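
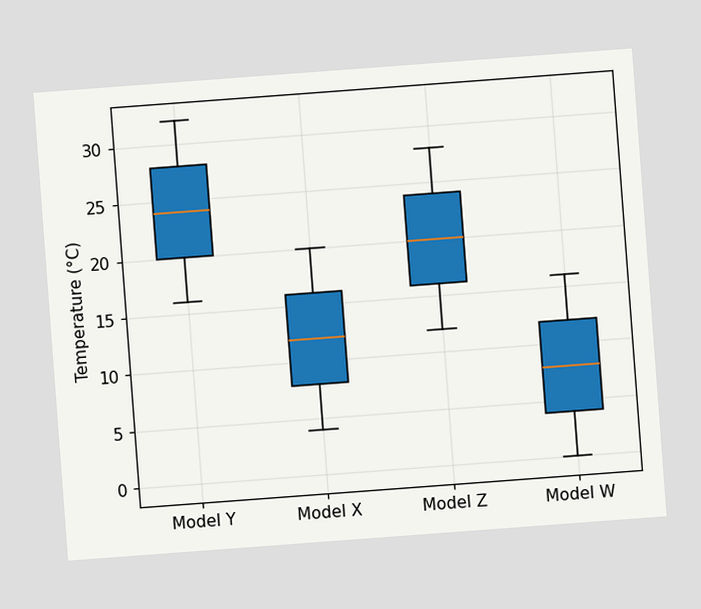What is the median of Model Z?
20°C

The chart is tilted about 4° counter-clockwise. The median line in the Model Z box sits at 20°C.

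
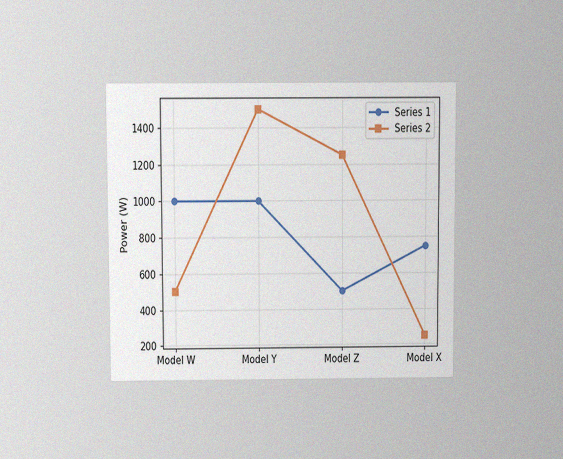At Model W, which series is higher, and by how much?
The chart is viewed slightly from above, with some photo noise. At Model W, Series 1 sits above the other line by 500W.

Series 1, by 500W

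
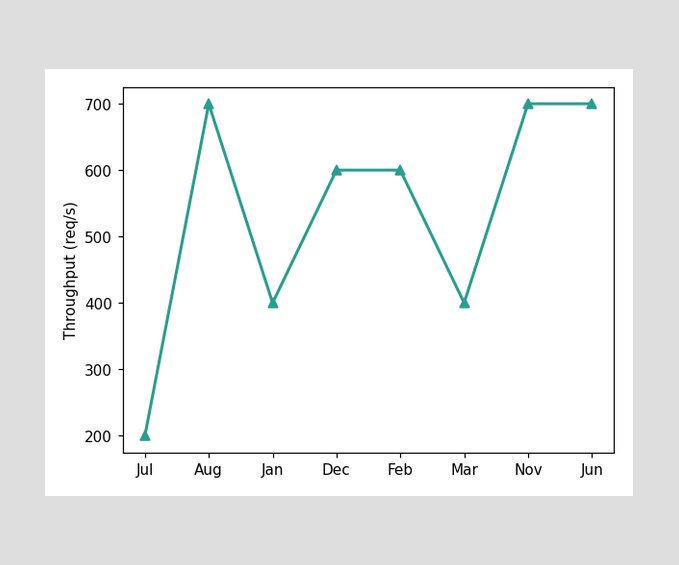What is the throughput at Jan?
At Jan, the line is at 400req/s.

400req/s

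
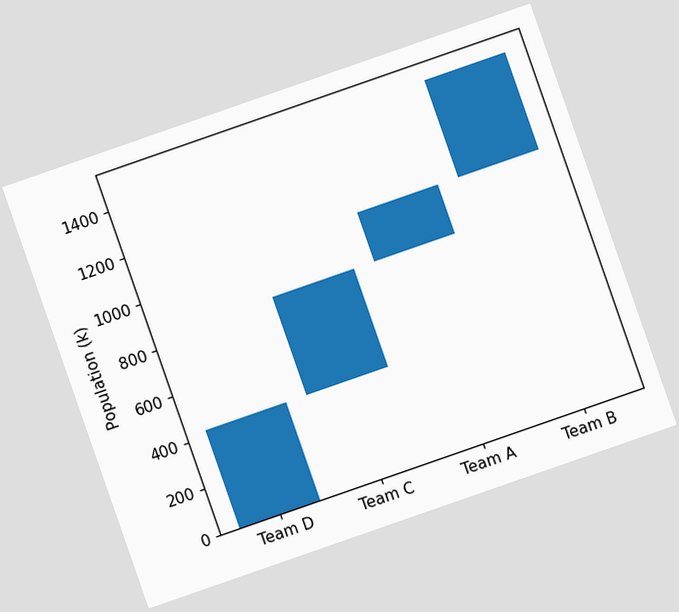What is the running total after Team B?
1484k

The chart is tilted about 19° counter-clockwise. After Team B the running total reaches 1484k.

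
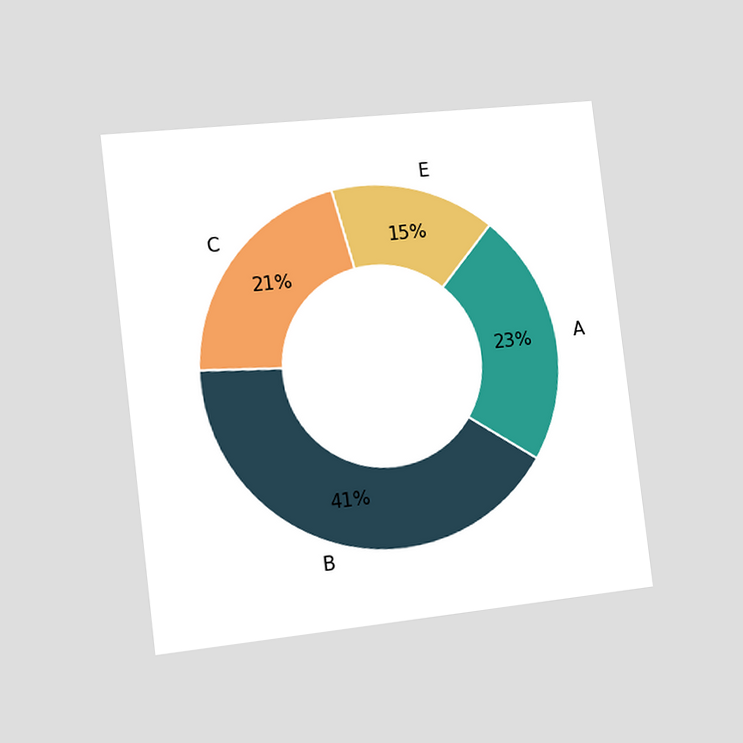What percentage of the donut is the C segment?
21%

The chart is tilted about 7° counter-clockwise and viewed slightly from the left. The C segment takes up 21% of the ring.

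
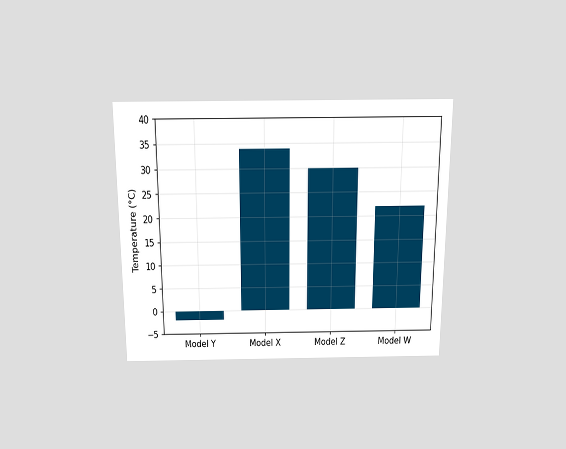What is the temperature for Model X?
34°C

The chart is viewed slightly from above. Reading along the chart's y-axis, the Model X bar reaches 34°C.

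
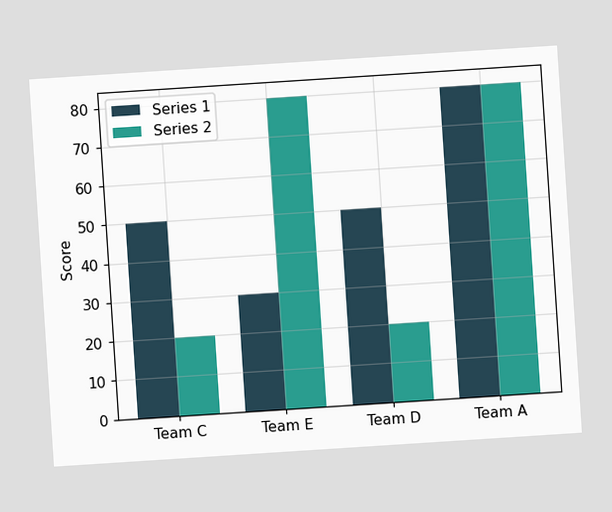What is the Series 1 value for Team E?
The chart is tilted about 4° counter-clockwise. The Series 1 bar at Team E reaches 30 on the y-axis.

30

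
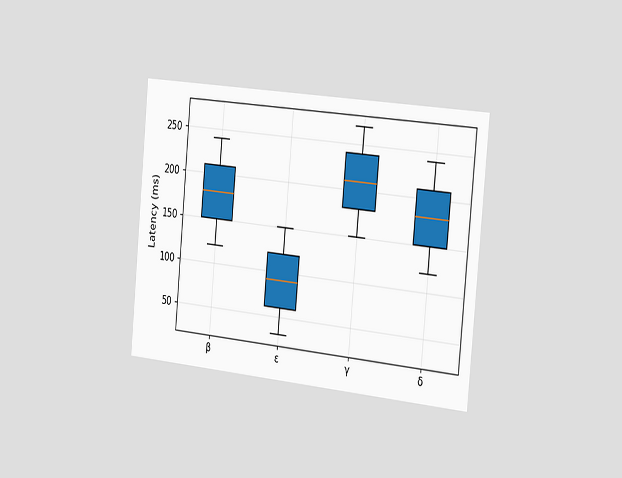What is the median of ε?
90ms

The chart is tilted about 5° clockwise and viewed slightly from the right. The median line in the ε box sits at 90ms.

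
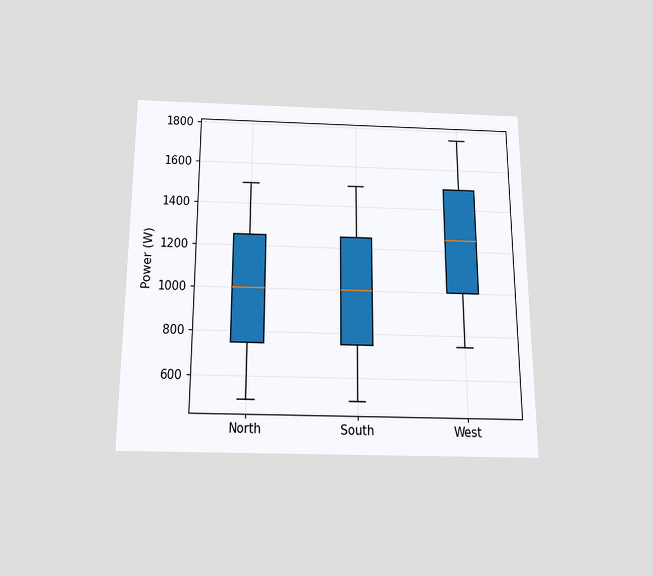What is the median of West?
1250W

The chart is viewed slightly from below. The median line in the West box sits at 1250W.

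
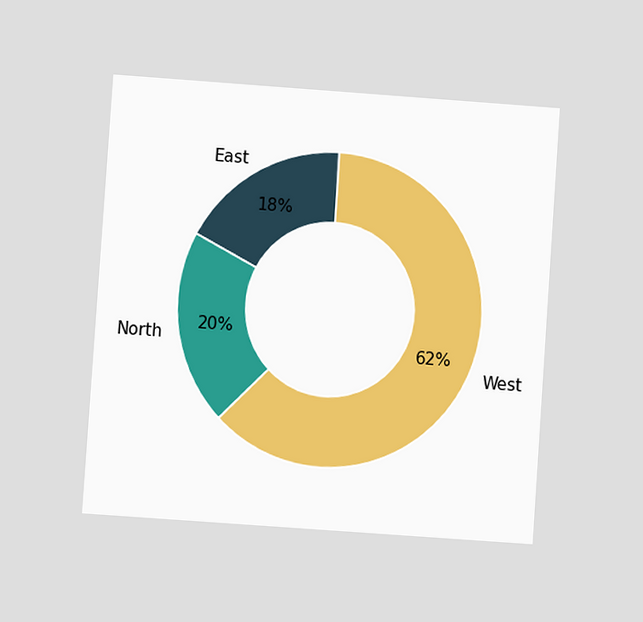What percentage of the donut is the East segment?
18%

The chart is tilted about 4° clockwise and viewed at a slight angle. The East segment takes up 18% of the ring.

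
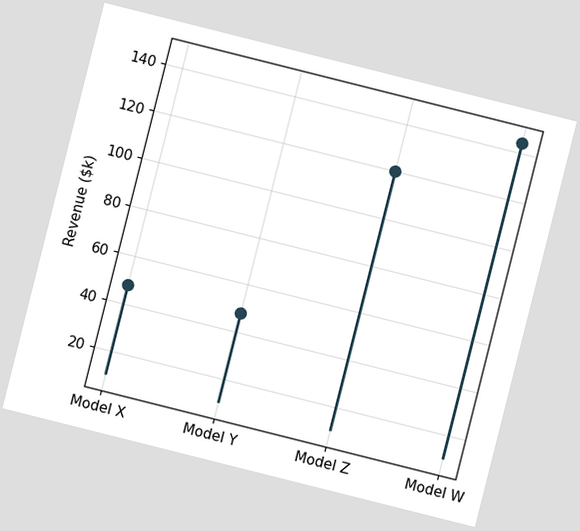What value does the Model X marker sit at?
The chart is tilted about 14° clockwise. The Model X marker sits at $48k.

$48k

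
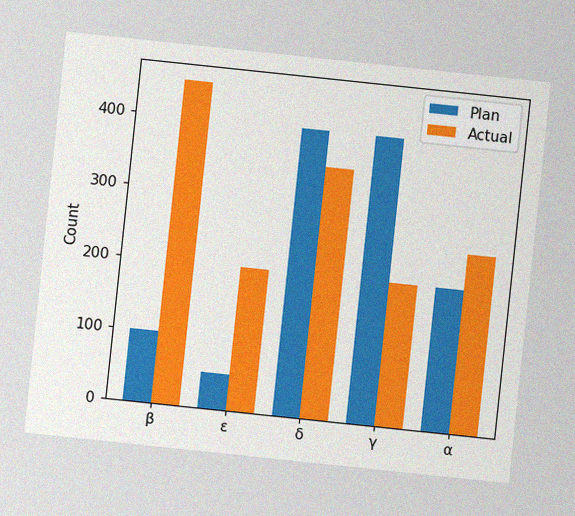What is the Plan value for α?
200

The chart is tilted about 6° clockwise, with some photo noise. The Plan bar at α reaches 200 on the y-axis.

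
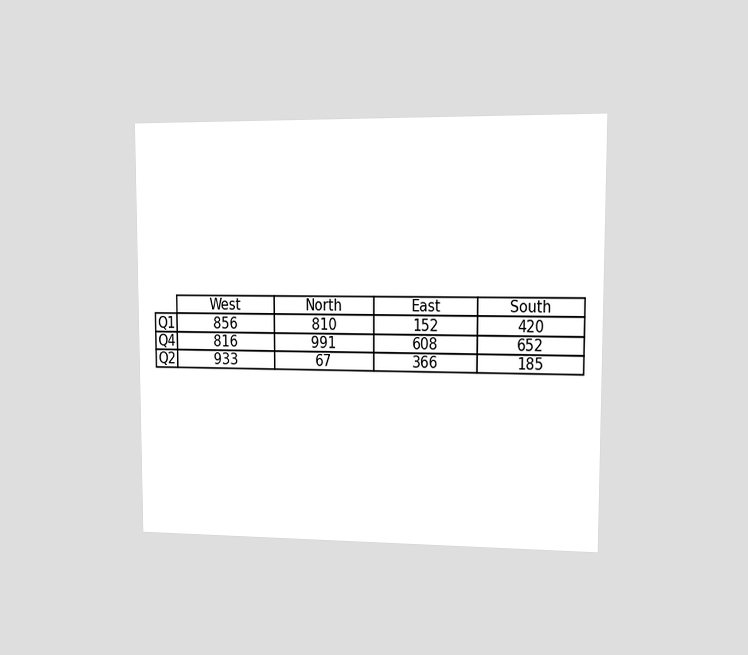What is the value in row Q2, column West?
933

The chart is viewed slightly from the right. The (Q2, West) cell reads 933.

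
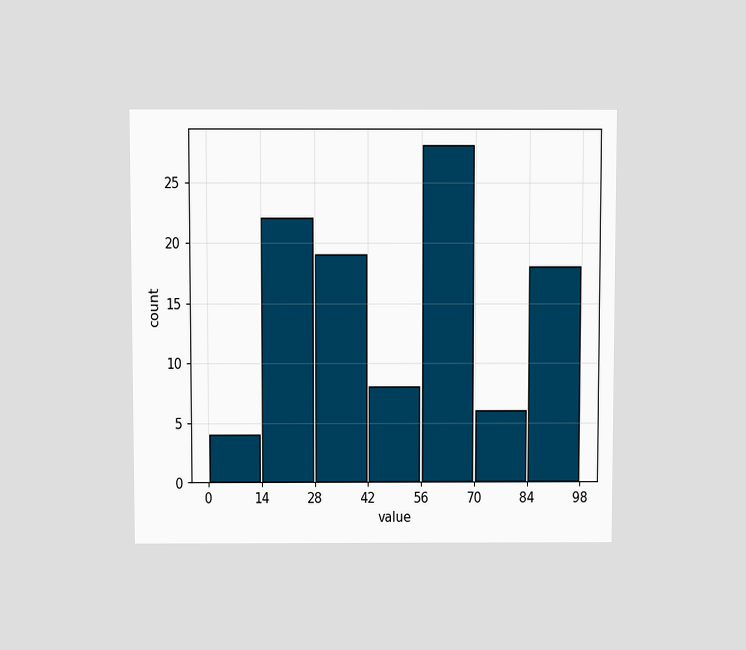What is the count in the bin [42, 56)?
The chart is viewed slightly from above. The [42, 56) bin has height 8.

8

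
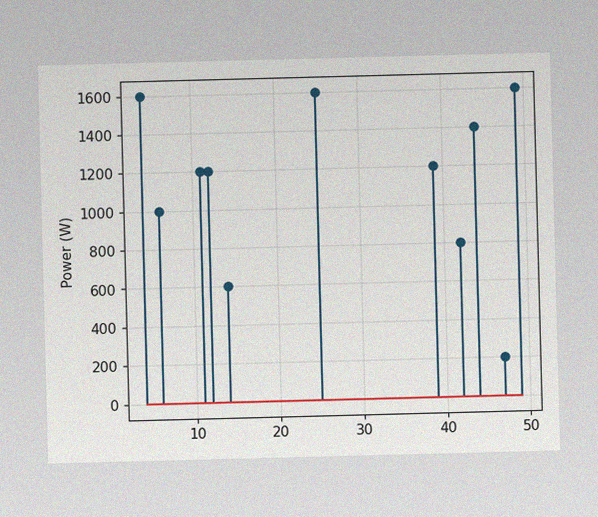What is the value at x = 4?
The image has some photo noise and uneven lighting. The stem at x=4 reaches 1600W.

1600W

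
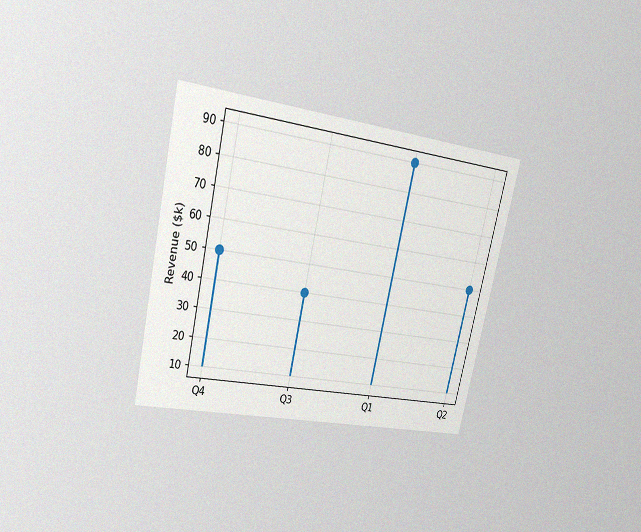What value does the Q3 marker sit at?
The chart is tilted about 13° clockwise and viewed at a slight angle, with some photo noise. The Q3 marker sits at $40k.

$40k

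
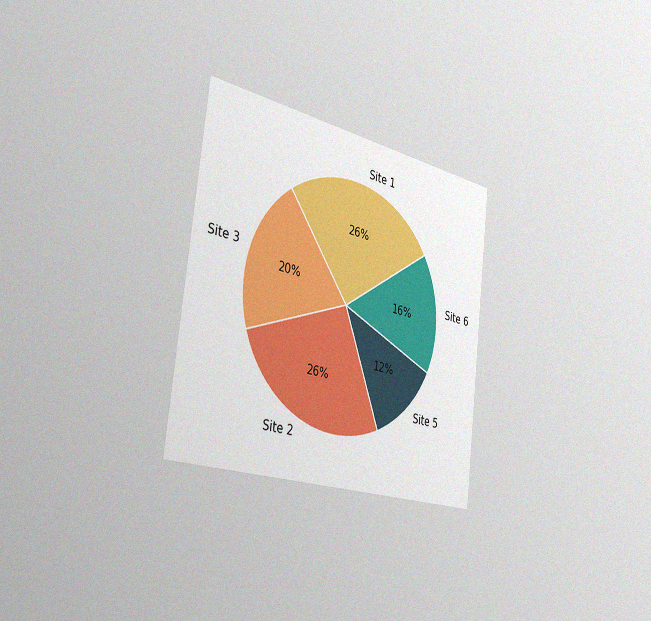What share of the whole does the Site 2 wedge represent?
26%

The chart is tilted about 7° clockwise and viewed slightly from the left, with some photo noise. The Site 2 slice takes up 26% of the pie.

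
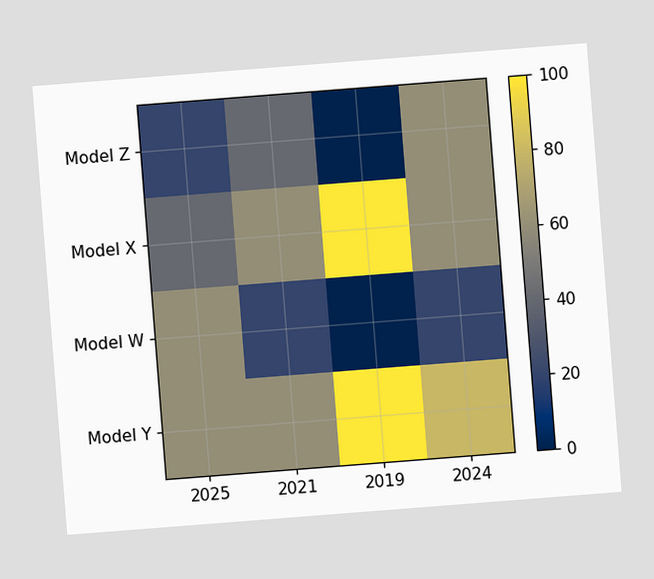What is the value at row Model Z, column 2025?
20

The chart is tilted about 4° counter-clockwise. Matching cell (Model Z, 2025) against the colorbar gives 20.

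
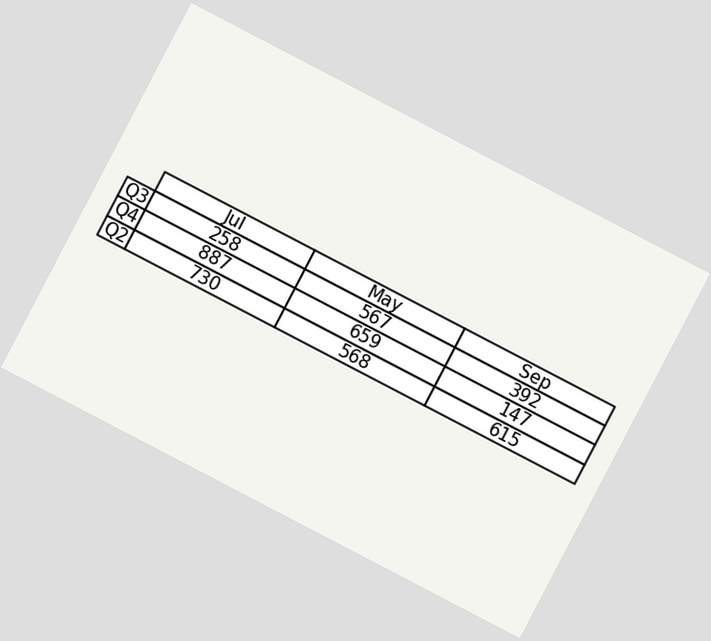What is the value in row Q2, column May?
568

The chart is tilted about 28° clockwise. The (Q2, May) cell reads 568.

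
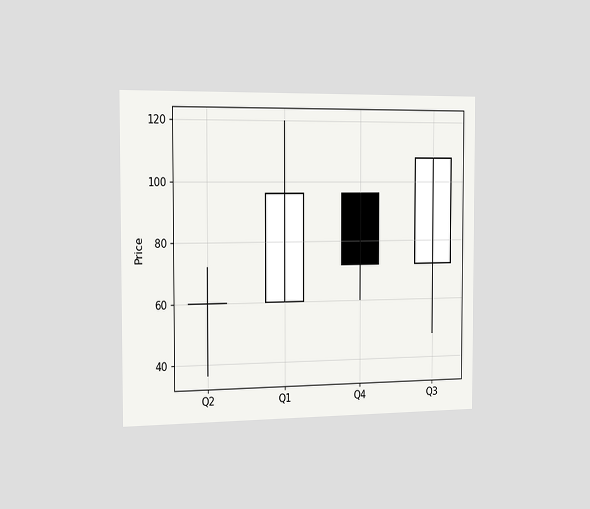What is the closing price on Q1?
96

The chart is viewed slightly from the left. The Q1 candle closes at 96.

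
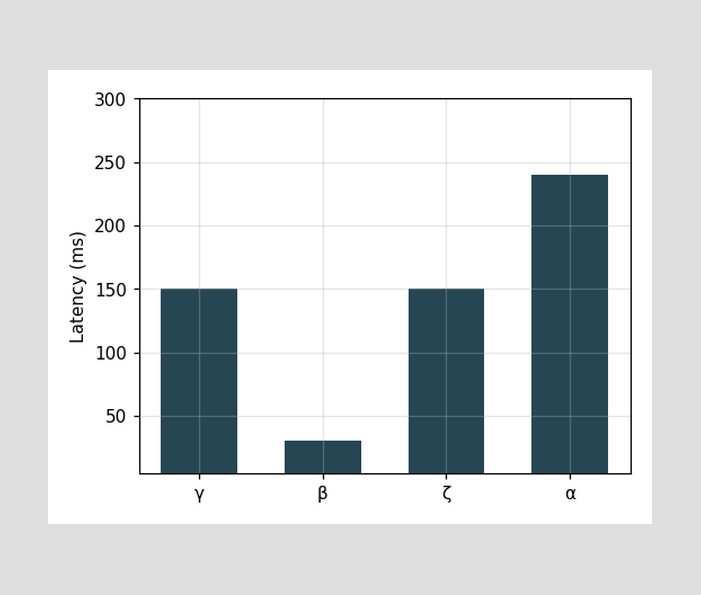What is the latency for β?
30ms

Reading along the chart's y-axis, the β bar reaches 30ms.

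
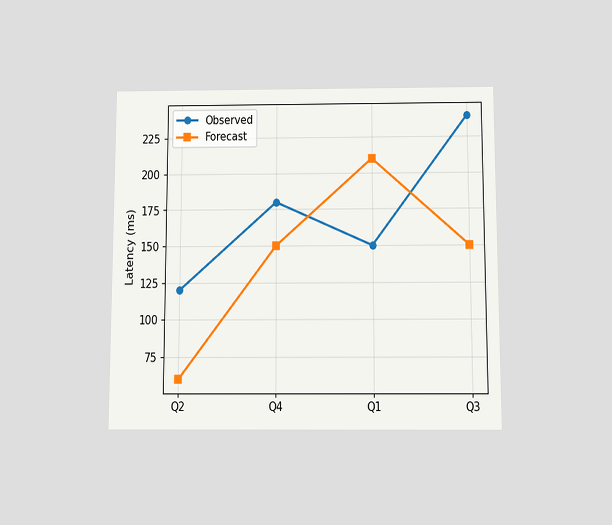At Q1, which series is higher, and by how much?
The chart is viewed slightly from below. At Q1, Forecast sits above the other line by 60ms.

Forecast, by 60ms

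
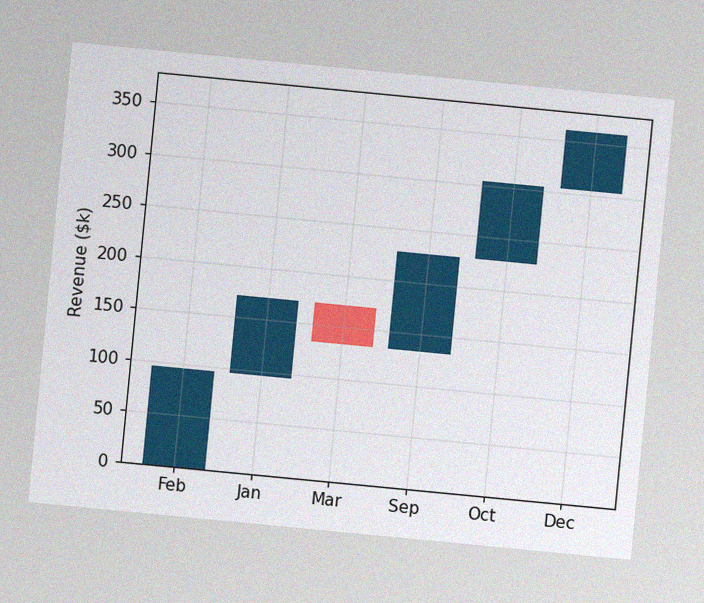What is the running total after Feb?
The chart is tilted about 5° clockwise, with some photo noise. After Feb the running total reaches $95k.

$95k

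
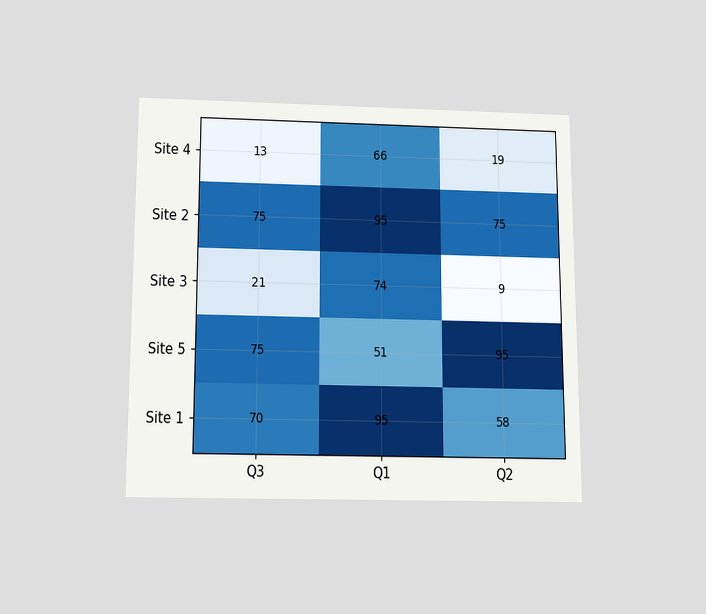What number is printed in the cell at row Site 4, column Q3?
13

The chart is viewed slightly from below. The (Site 4, Q3) cell reads 13.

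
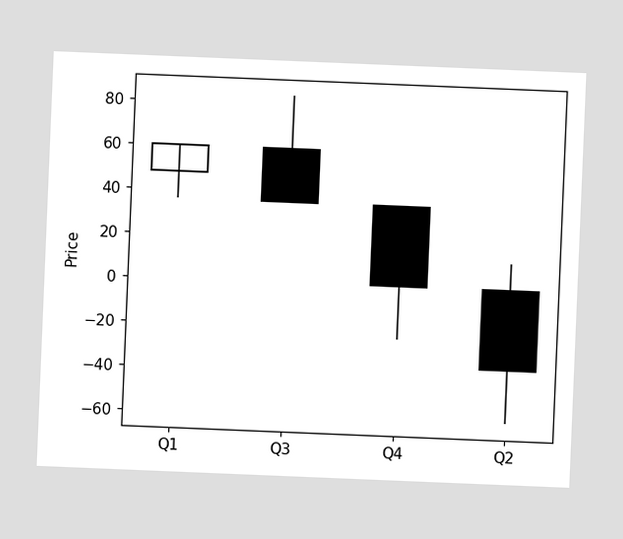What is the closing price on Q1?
60

The chart is tilted about 2° clockwise. The Q1 candle closes at 60.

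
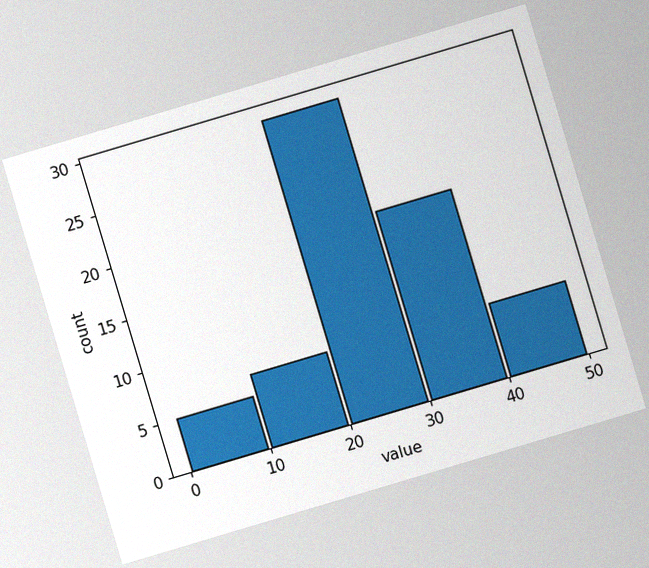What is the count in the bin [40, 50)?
7

The chart is tilted about 17° counter-clockwise, with some photo noise. The [40, 50) bin has height 7.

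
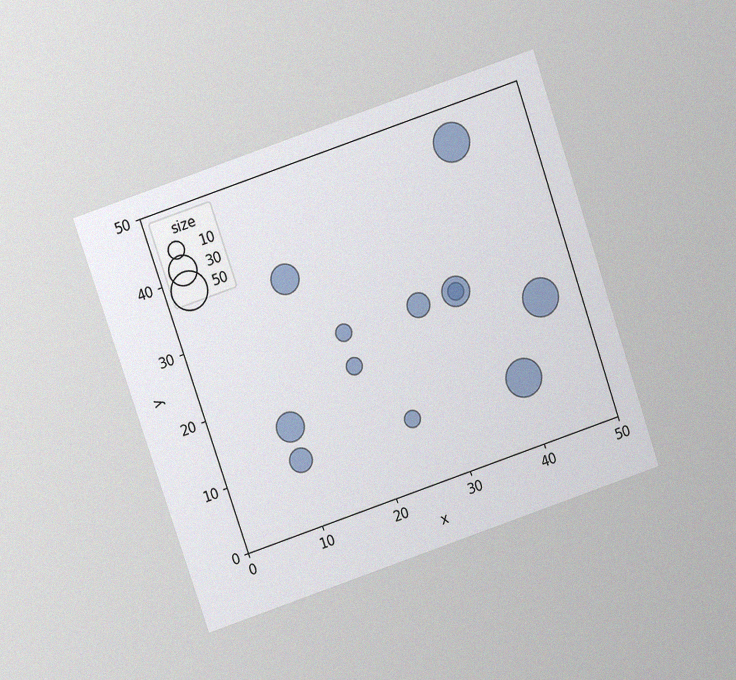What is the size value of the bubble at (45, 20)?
50

The chart is tilted about 19° counter-clockwise and viewed at a slight angle, with some photo noise. Matching the bubble at (45, 20) against the size legend gives 50.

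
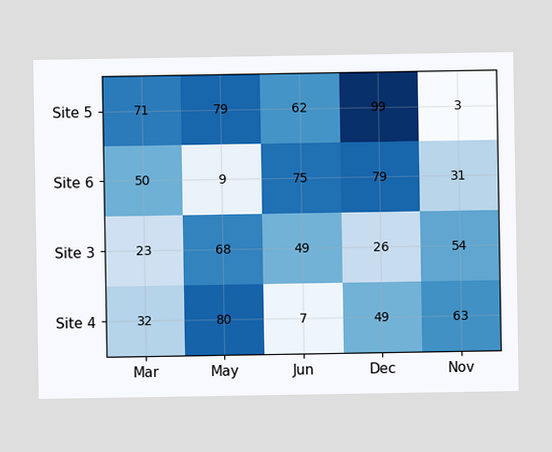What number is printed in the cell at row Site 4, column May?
80

The (Site 4, May) cell reads 80.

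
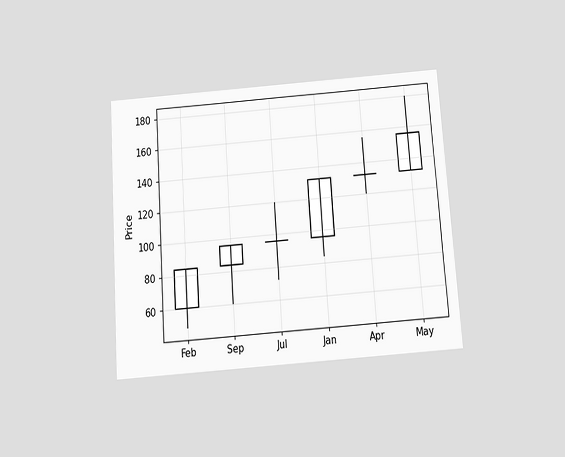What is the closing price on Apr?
The chart is tilted about 4° counter-clockwise and viewed slightly from below. The Apr candle closes at 132.

132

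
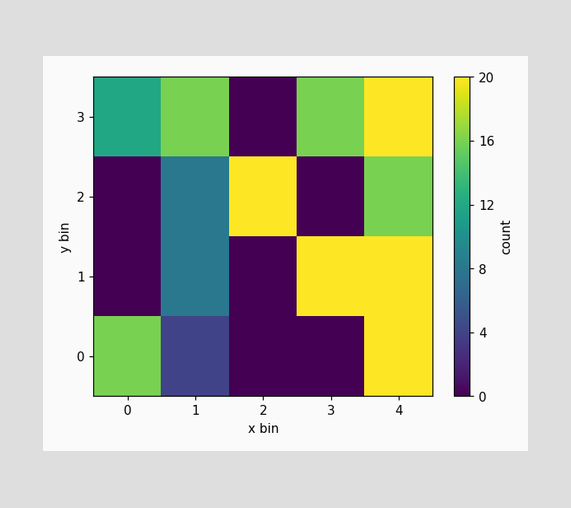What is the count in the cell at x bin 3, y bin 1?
20

Matching the cell (3, 1) against the colorbar gives 20.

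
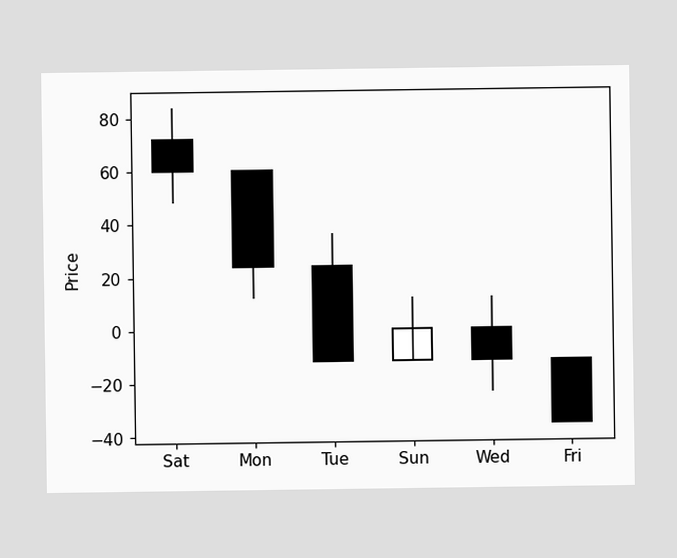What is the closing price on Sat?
The Sat candle closes at 60.

60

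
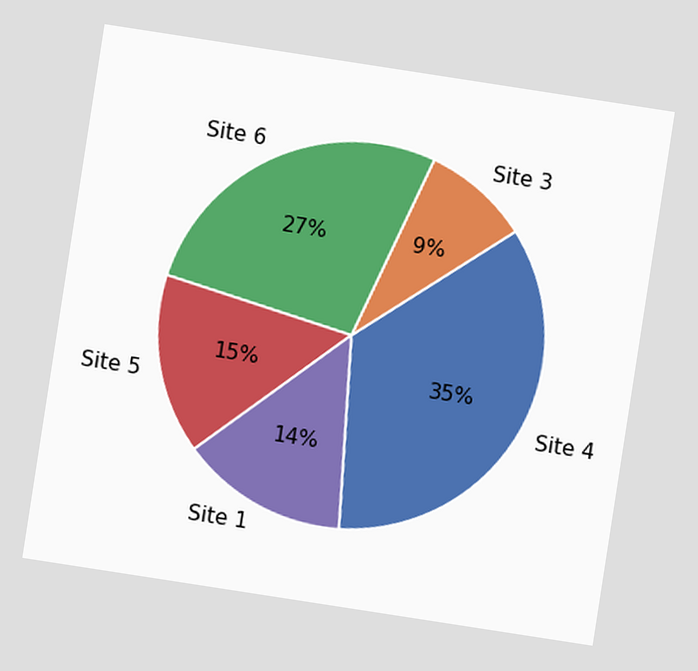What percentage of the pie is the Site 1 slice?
14%

The chart is tilted about 9° clockwise. The Site 1 slice takes up 14% of the pie.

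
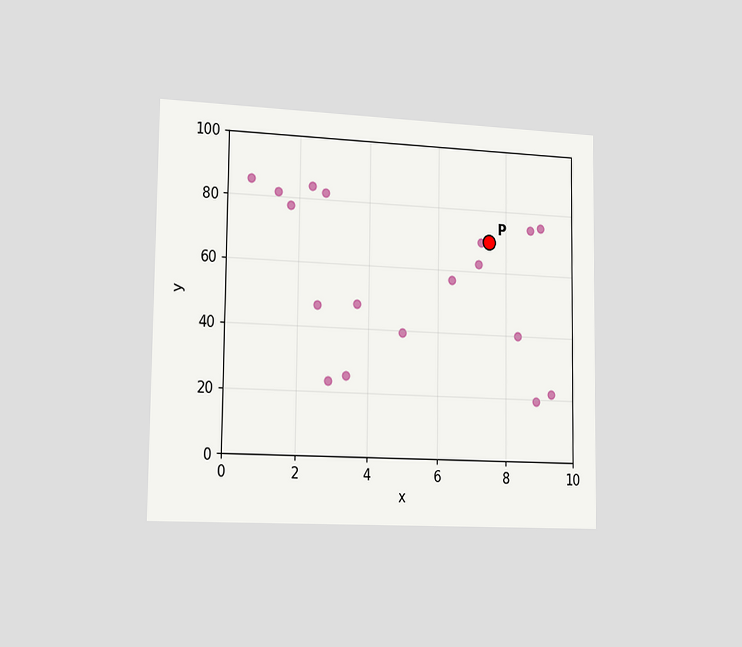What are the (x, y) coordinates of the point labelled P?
The chart is viewed slightly from the left. Following the gridlines from P to each axis, P sits at (7.5, 70).

(7.5, 70)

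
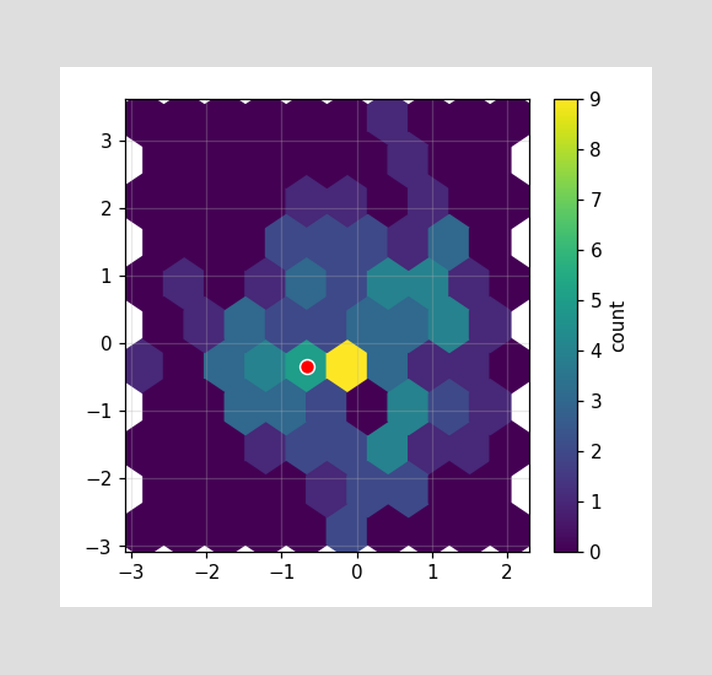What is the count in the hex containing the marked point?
The marked hex reads 5 on the colorbar.

5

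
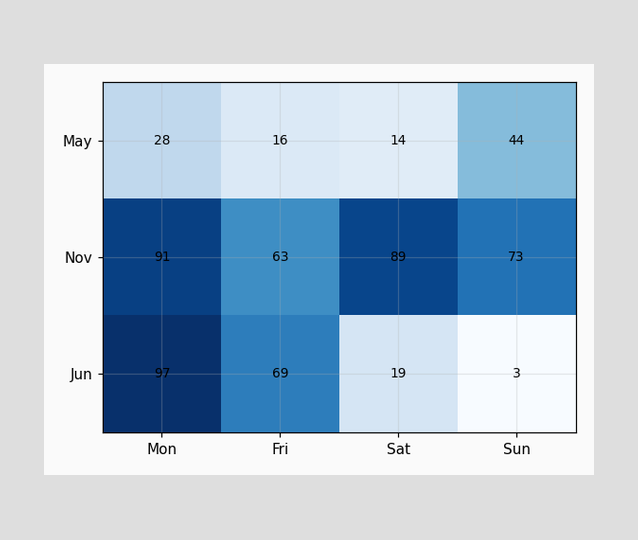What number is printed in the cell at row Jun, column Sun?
3

The (Jun, Sun) cell reads 3.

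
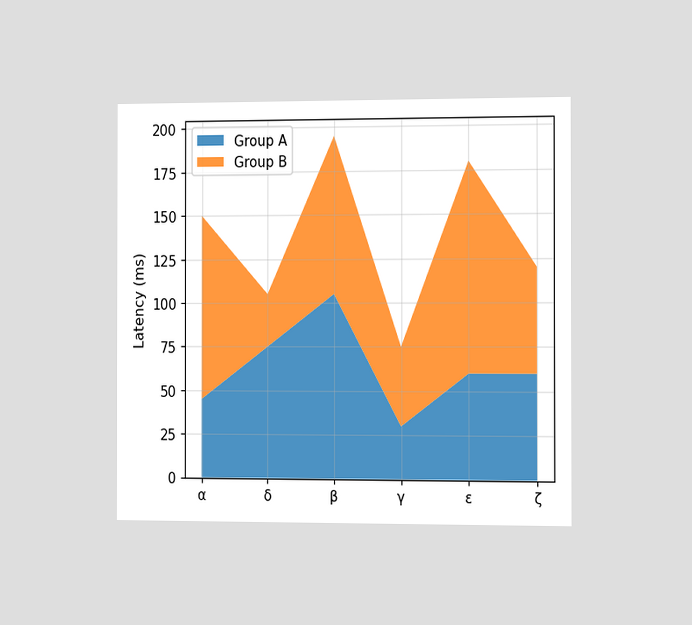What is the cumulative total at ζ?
120ms

The chart is viewed slightly from the right. The stacked total at ζ reaches 120ms.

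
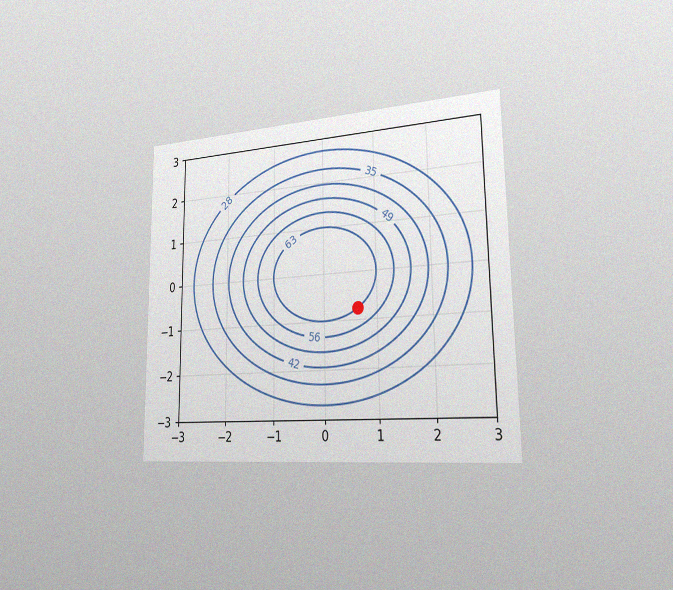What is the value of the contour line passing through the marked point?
63

The chart is viewed slightly from the right, with some photo noise. The marked point sits on the contour labelled 63.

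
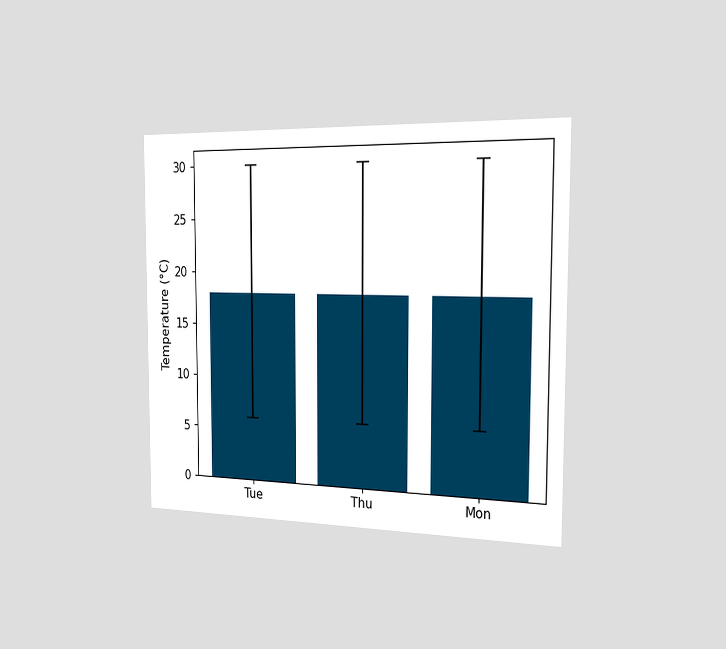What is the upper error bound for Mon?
The chart is viewed slightly from the right. The Mon bar's upper whisker reaches 30°C.

30°C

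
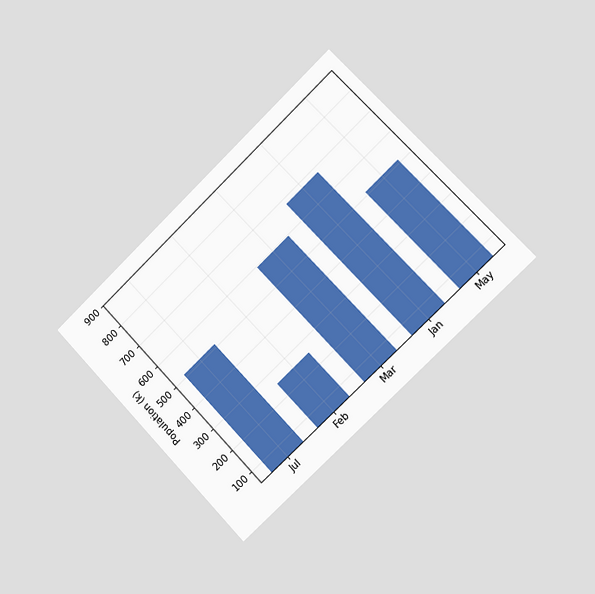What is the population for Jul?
The chart is tilted about 44° counter-clockwise and viewed slightly from the right. Reading along the chart's y-axis, the Jul bar reaches 510k.

510k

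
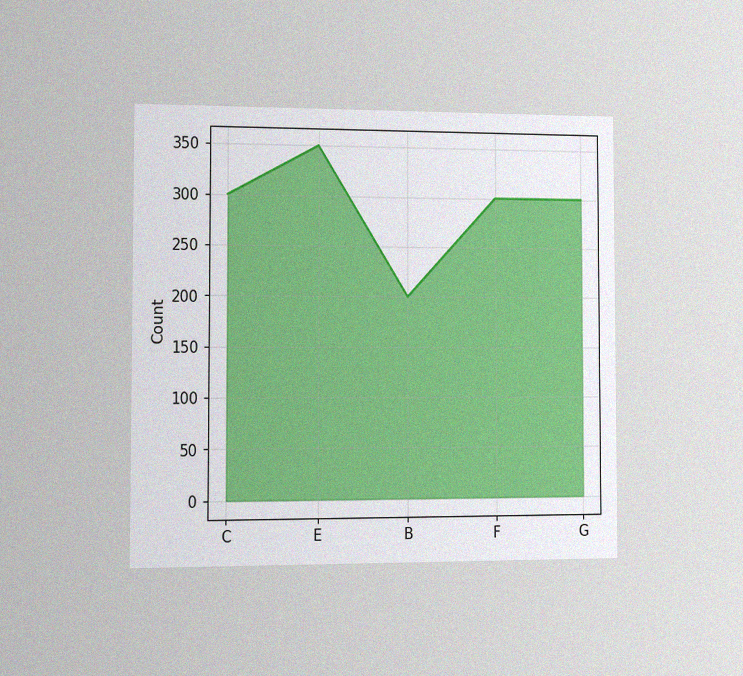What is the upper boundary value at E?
The chart is viewed at a slight angle, with some photo noise. At E the upper boundary is at 350.

350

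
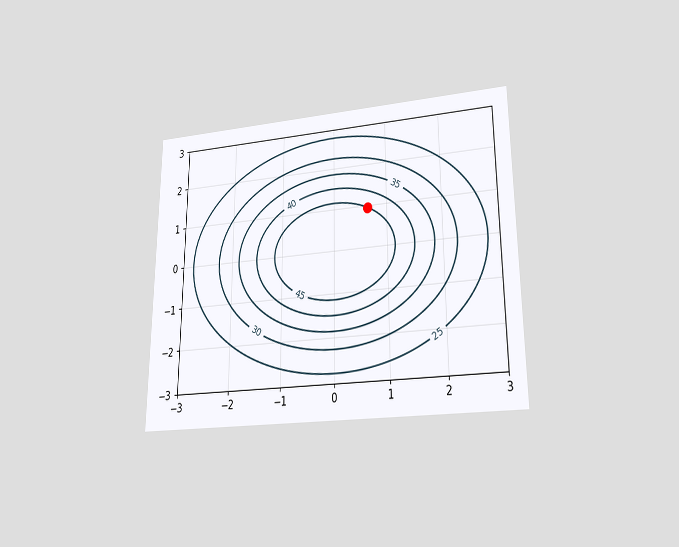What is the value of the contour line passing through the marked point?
The chart is viewed at a slight angle. The marked point sits on the contour labelled 45.

45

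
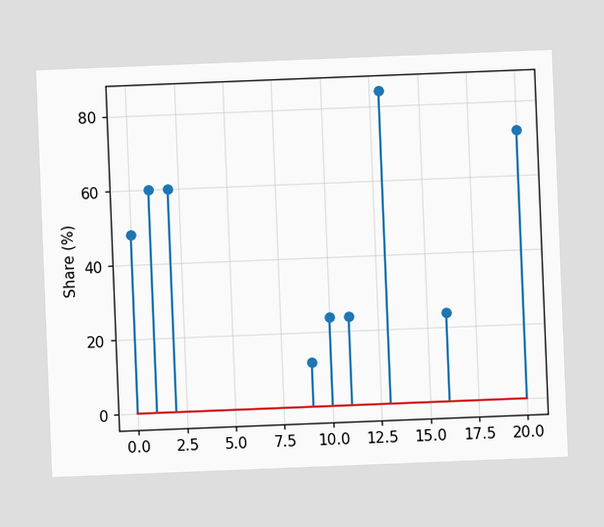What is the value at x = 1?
The chart is tilted about 2° counter-clockwise. The stem at x=1 reaches 60%.

60%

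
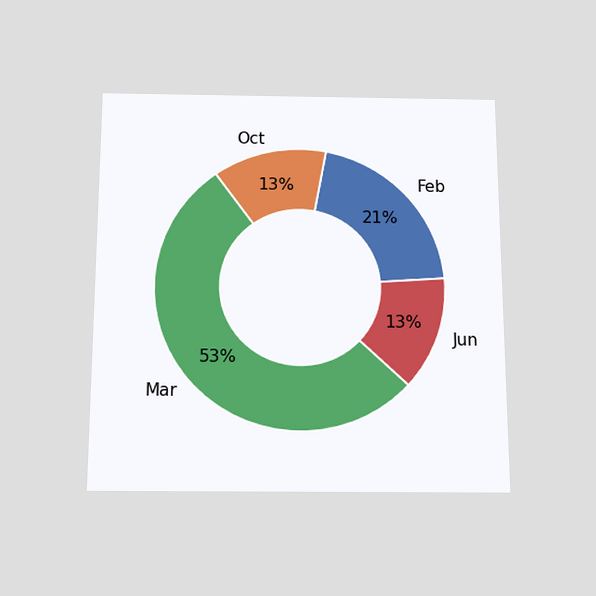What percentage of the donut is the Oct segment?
The chart is viewed slightly from below. The Oct segment takes up 13% of the ring.

13%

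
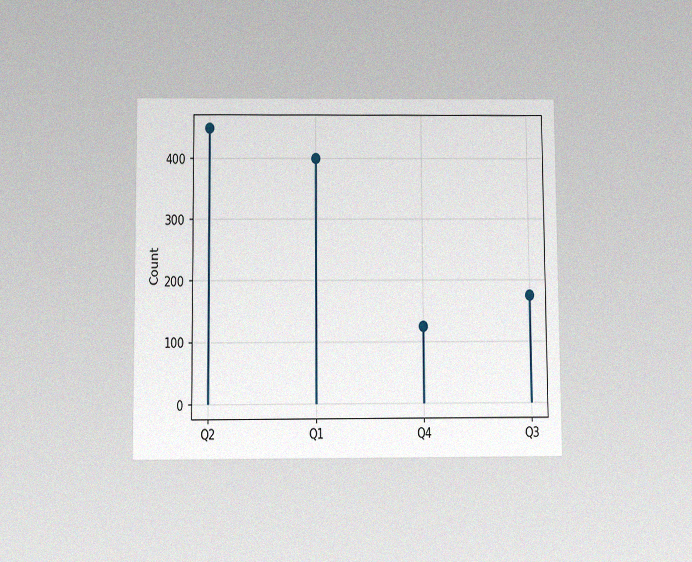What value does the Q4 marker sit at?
The chart is viewed slightly from below, with some photo noise. The Q4 marker sits at 125.

125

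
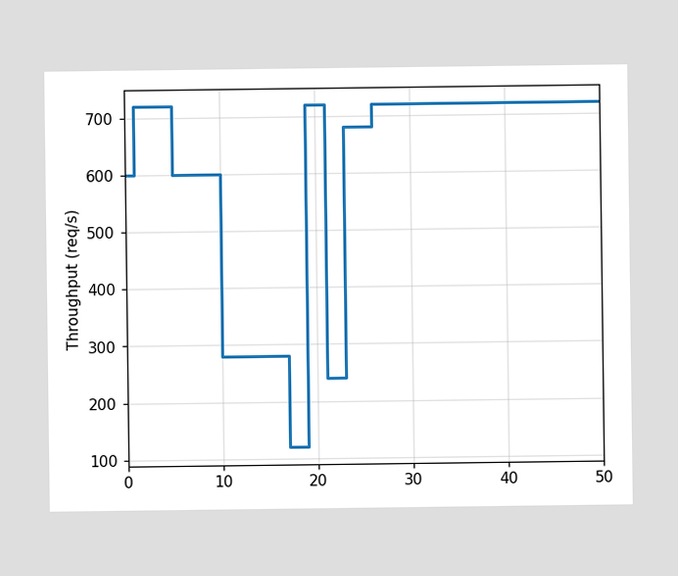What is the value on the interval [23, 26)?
On [23, 26) the step sits at 680req/s.

680req/s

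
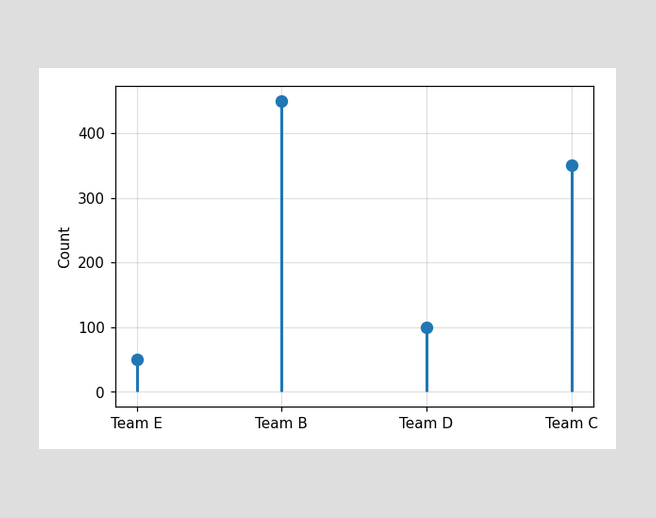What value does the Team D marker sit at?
100

The Team D marker sits at 100.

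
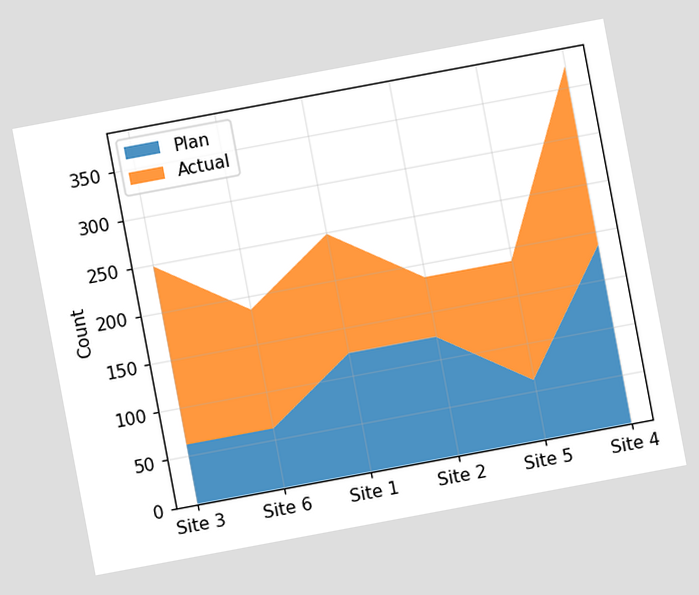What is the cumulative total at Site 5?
The chart is tilted about 11° counter-clockwise. The stacked total at Site 5 reaches 186.

186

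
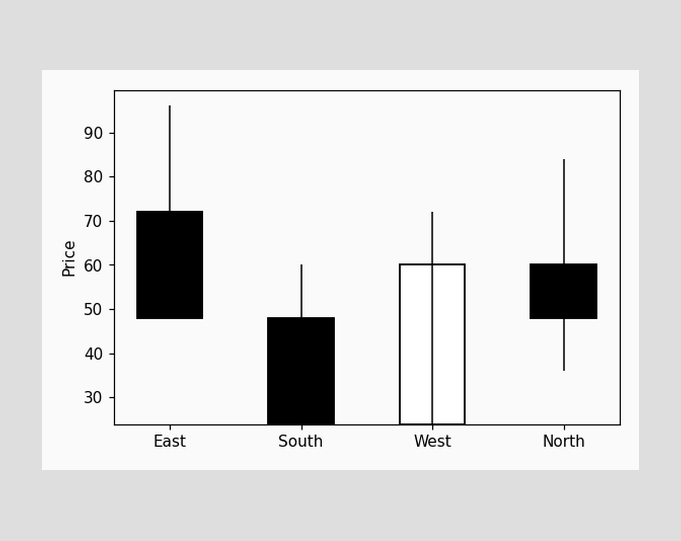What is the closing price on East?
48

The East candle closes at 48.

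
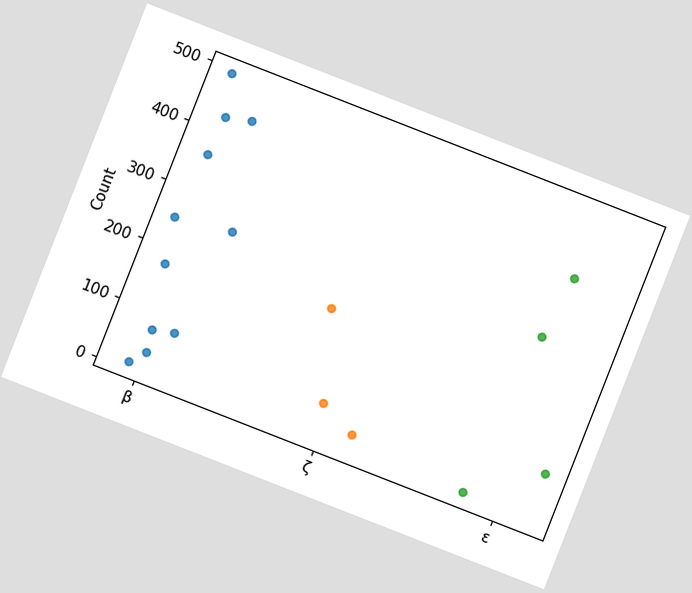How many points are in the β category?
The chart is tilted about 21° clockwise. Counting the markers in the β column gives 11.

11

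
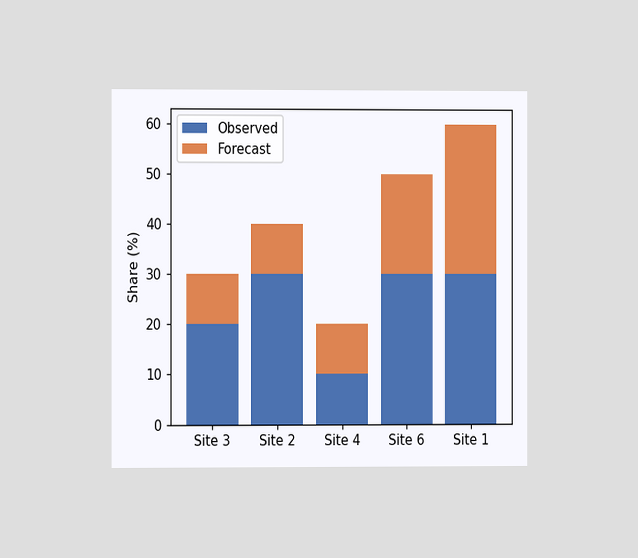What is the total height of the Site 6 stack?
The chart is viewed at a slight angle. The Site 6 stack's top reaches 50% on the y-axis.

50%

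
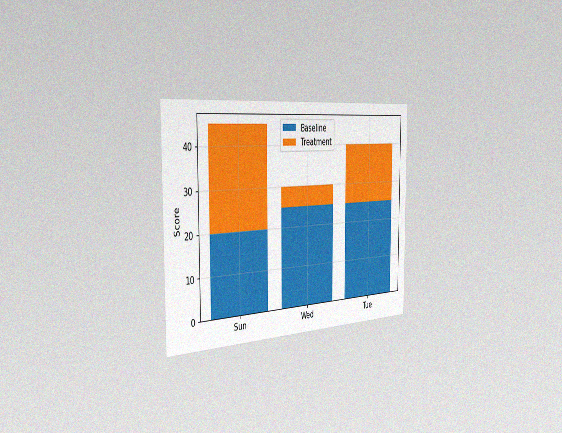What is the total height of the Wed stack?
The chart is viewed slightly from the left, with some photo noise. The Wed stack's top reaches 30 on the y-axis.

30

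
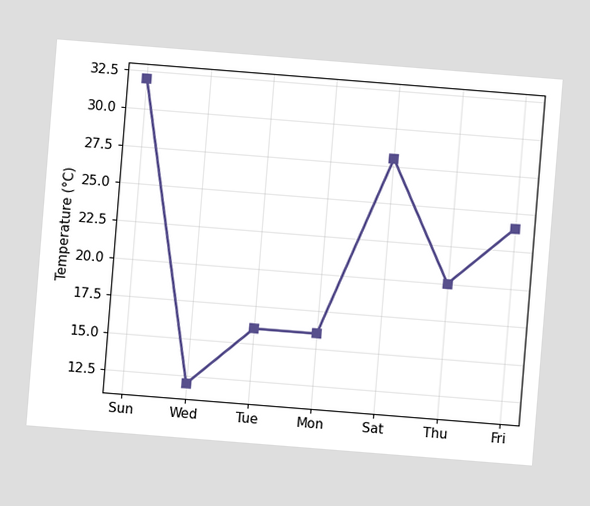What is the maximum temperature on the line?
The chart is tilted about 5° clockwise. The highest point is at Sun, and reading across to the y-axis gives 32°C.

32°C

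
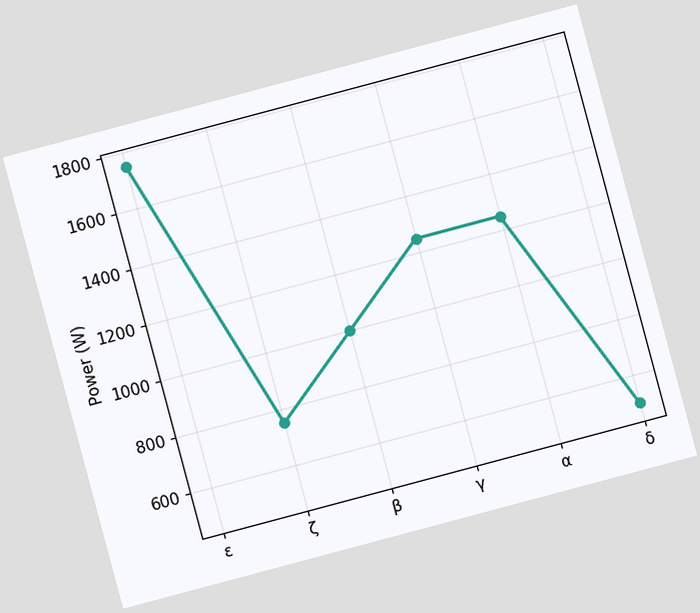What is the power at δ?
500W

The chart is tilted about 15° counter-clockwise. At δ, the line is at 500W.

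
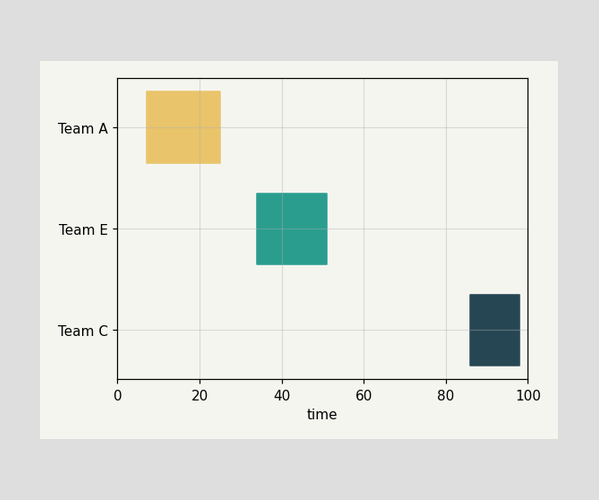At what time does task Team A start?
The Team A bar begins at t=7.

7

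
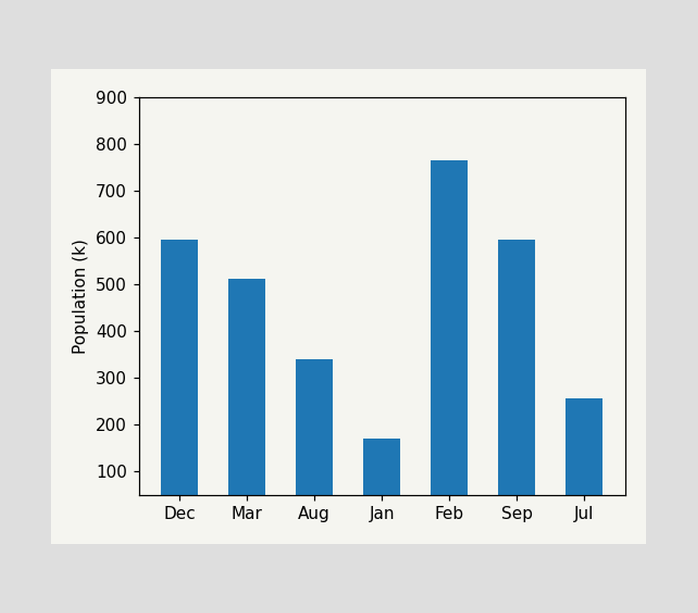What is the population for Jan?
170k

Reading along the chart's y-axis, the Jan bar reaches 170k.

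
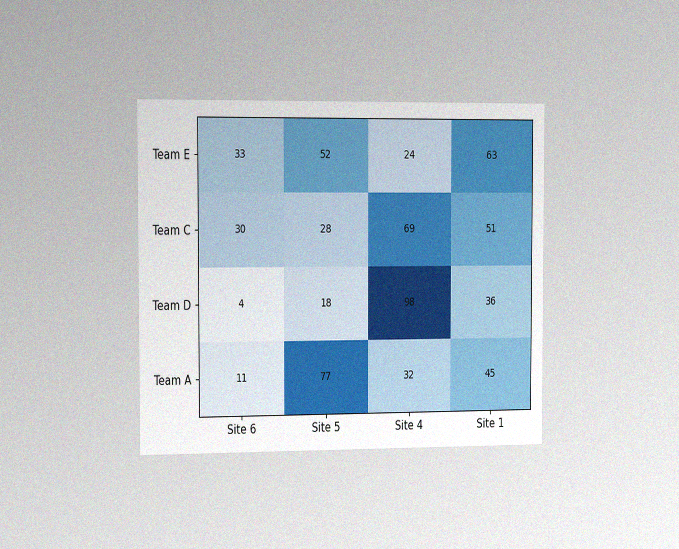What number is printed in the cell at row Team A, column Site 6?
The chart is viewed slightly from the left, with some photo noise. The (Team A, Site 6) cell reads 11.

11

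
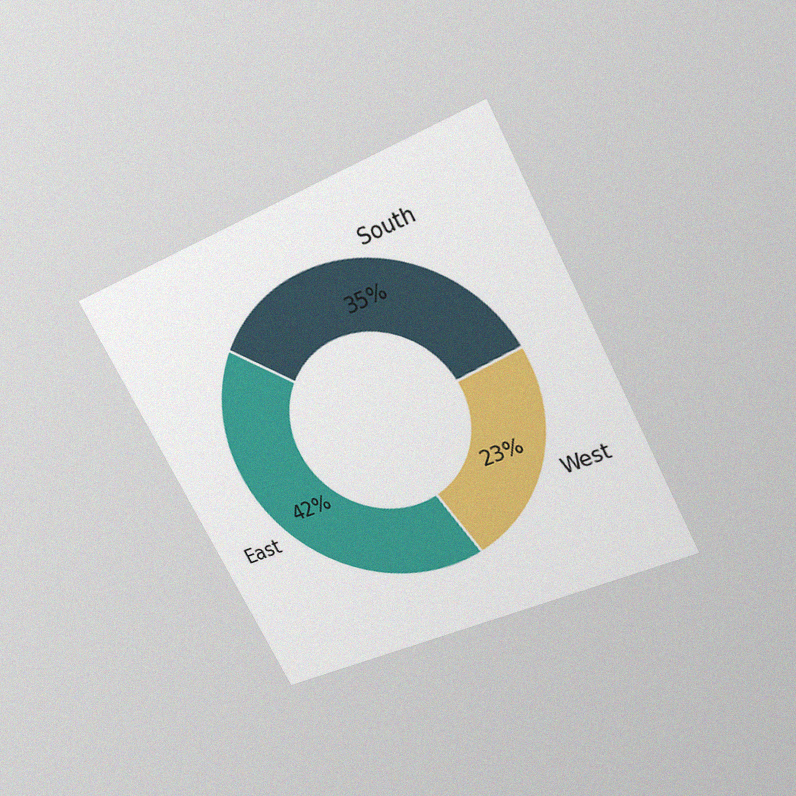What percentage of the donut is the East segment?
The chart is tilted about 28° counter-clockwise and viewed slightly from above, with some photo noise. The East segment takes up 42% of the ring.

42%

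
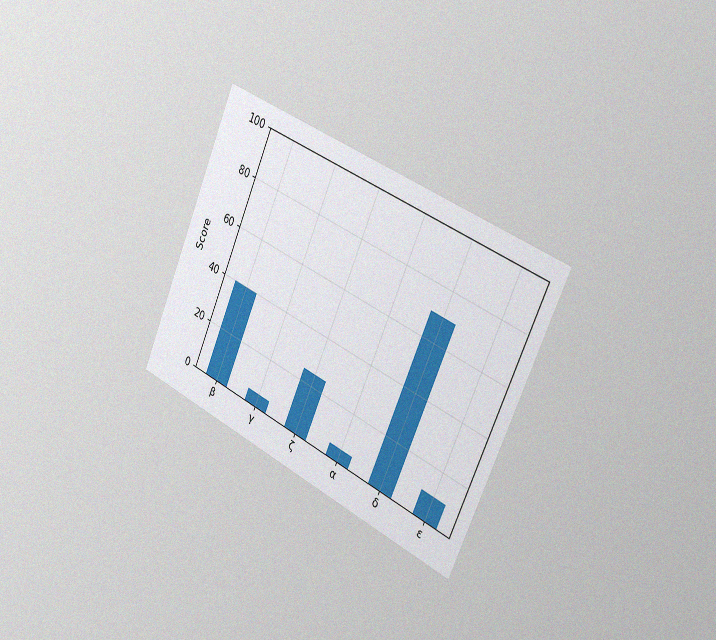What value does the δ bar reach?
70

The chart is tilted about 24° clockwise and viewed slightly from the right, with some photo noise. Reading along the chart's y-axis, the δ bar reaches 70.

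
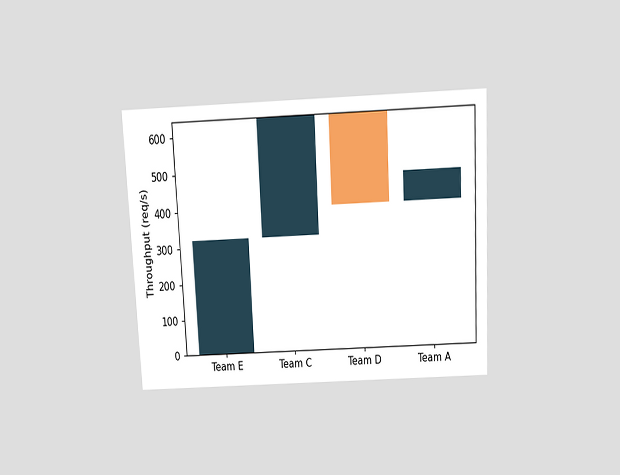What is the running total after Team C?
The chart is tilted about 3° counter-clockwise and viewed slightly from above. After Team C the running total reaches 640req/s.

640req/s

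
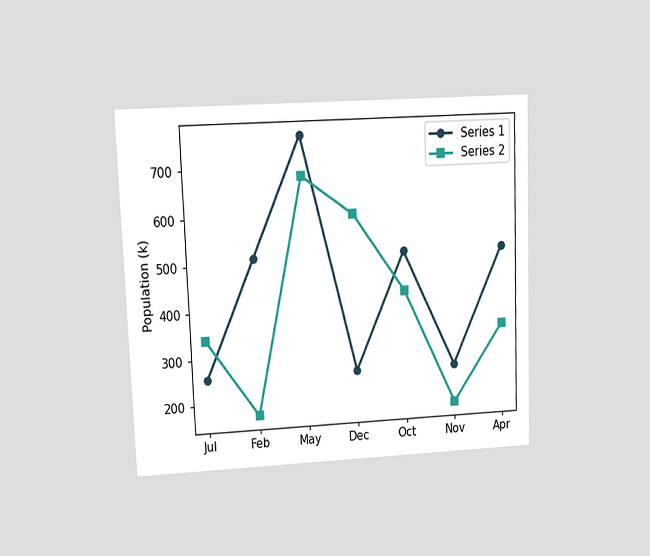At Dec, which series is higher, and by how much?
Series 2, by 340k

The chart is tilted about 2° counter-clockwise and viewed at a slight angle. At Dec, Series 2 sits above the other line by 340k.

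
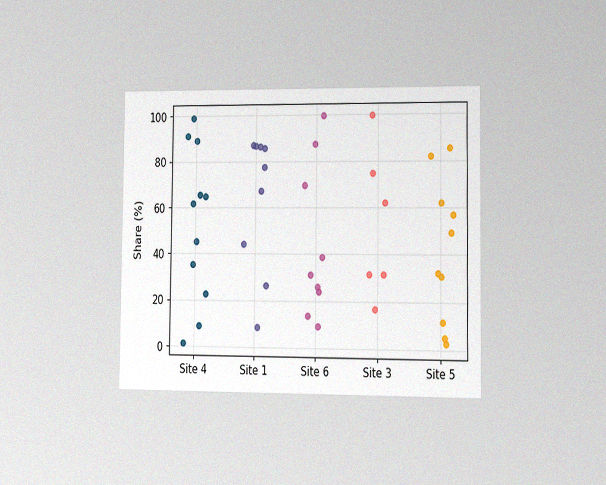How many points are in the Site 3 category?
6

The chart is viewed slightly from the right, with some photo noise. Counting the markers in the Site 3 column gives 6.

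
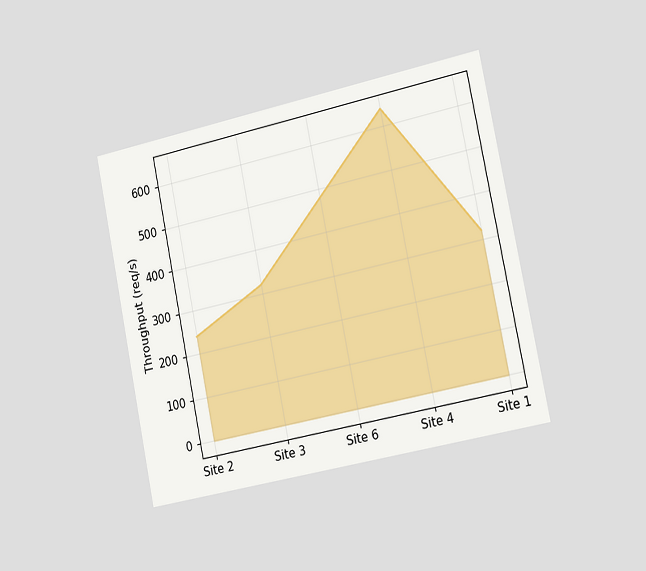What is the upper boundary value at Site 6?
480req/s

The chart is tilted about 12° counter-clockwise and viewed slightly from the right. At Site 6 the upper boundary is at 480req/s.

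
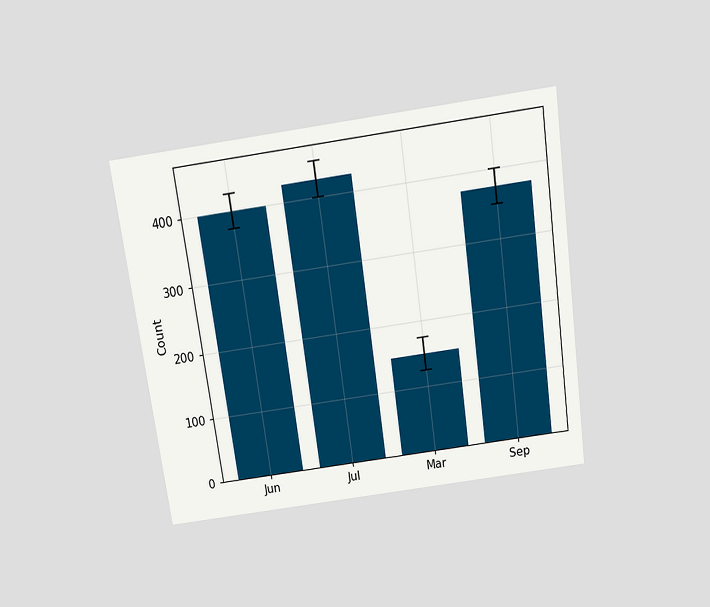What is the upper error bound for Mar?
175

The chart is tilted about 8° counter-clockwise and viewed slightly from above. The Mar bar's upper whisker reaches 175.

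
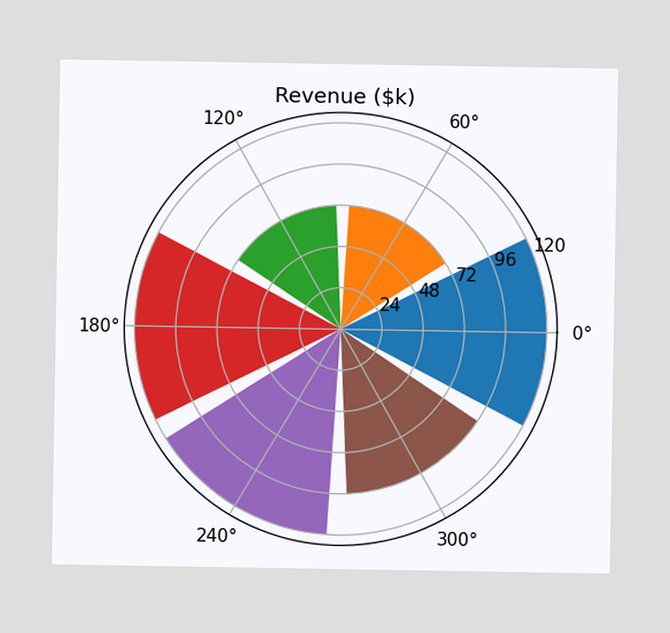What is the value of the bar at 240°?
$120k

The bar at 240° reaches $120k on the radial axis.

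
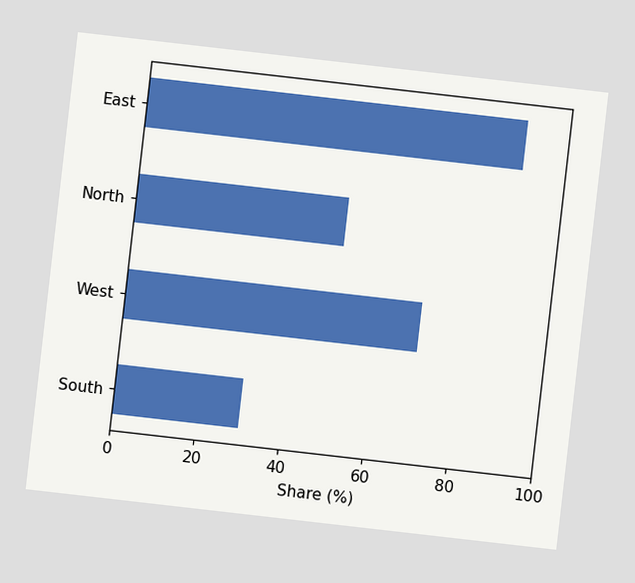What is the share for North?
50%

The chart is tilted about 7° clockwise. Reading along the chart's x-axis, the North bar reaches 50%.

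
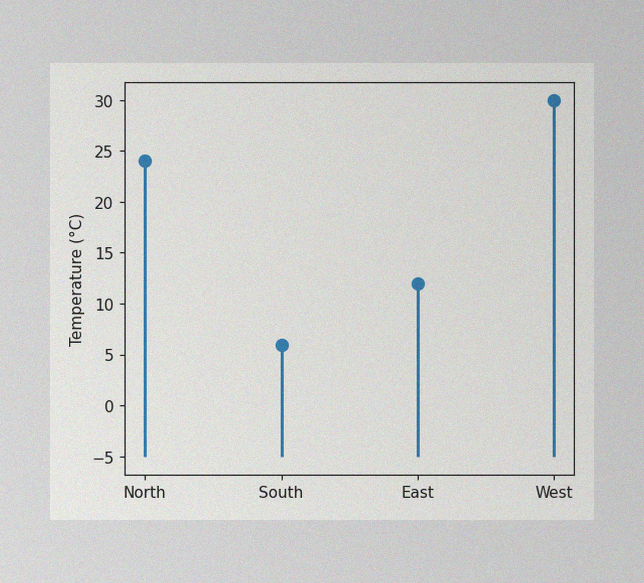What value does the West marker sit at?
30°C

The image has some photo noise and uneven lighting. The West marker sits at 30°C.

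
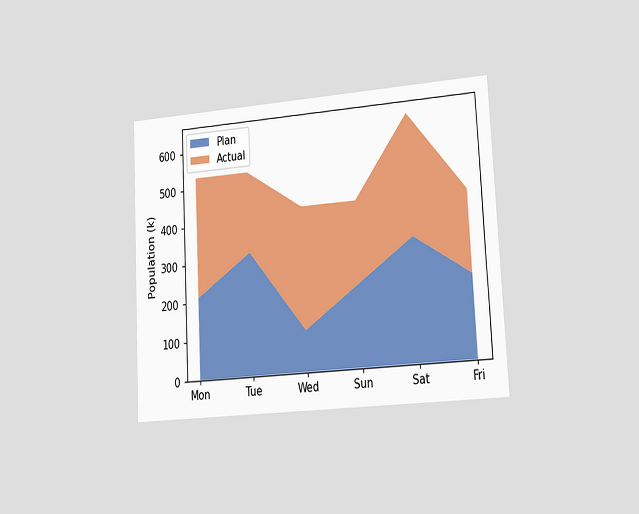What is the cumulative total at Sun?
The chart is tilted about 3° counter-clockwise and viewed slightly from the right. The stacked total at Sun reaches 424k.

424k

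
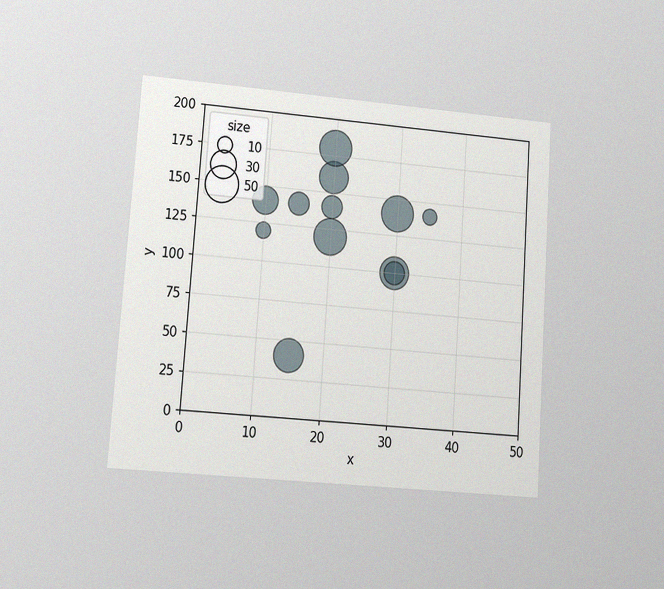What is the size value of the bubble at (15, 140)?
The chart is tilted about 4° clockwise and viewed at a slight angle, with some photo noise. Matching the bubble at (15, 140) against the size legend gives 20.

20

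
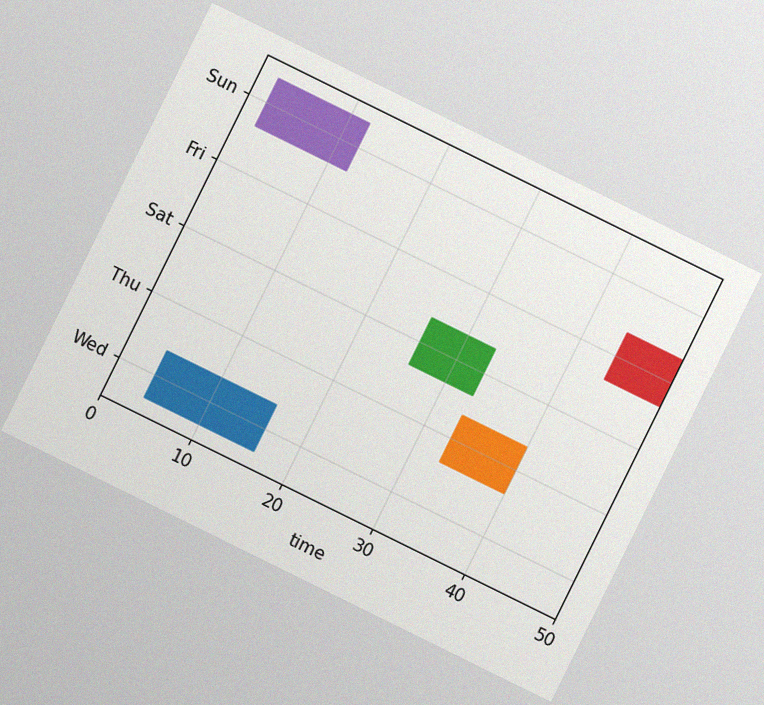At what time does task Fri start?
The chart is tilted about 26° clockwise, with some photo noise. The Fri bar begins at t=44.

44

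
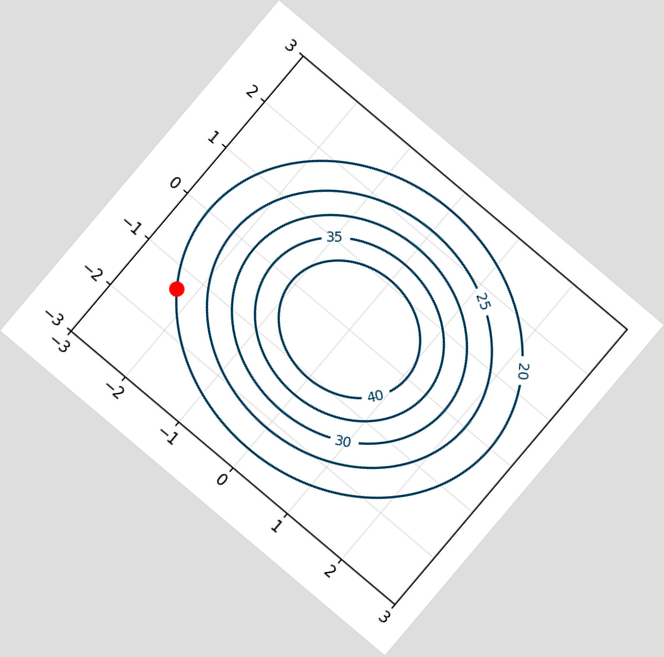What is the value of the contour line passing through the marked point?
The chart is tilted about 40° clockwise. The marked point sits on the contour labelled 20.

20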